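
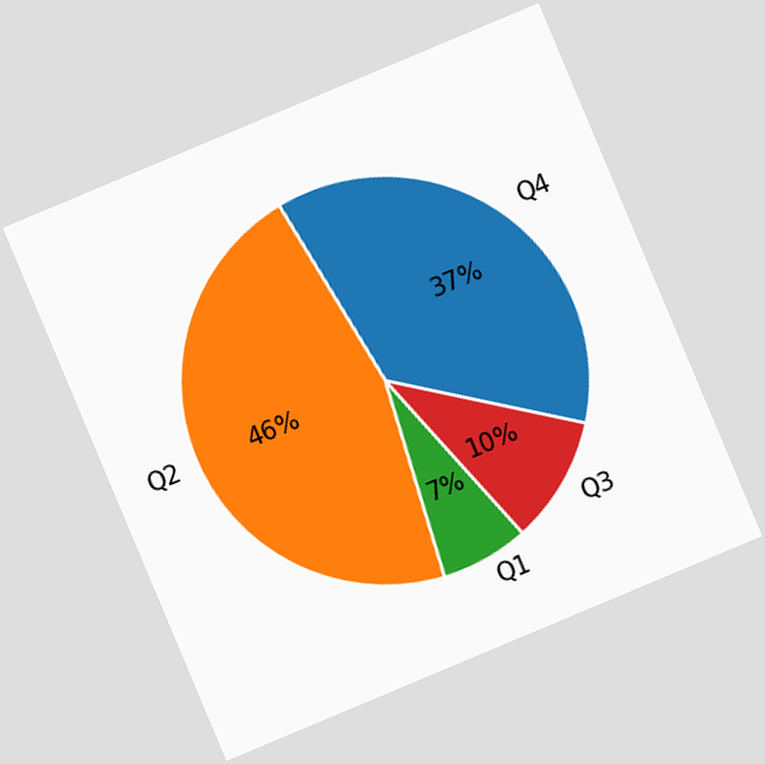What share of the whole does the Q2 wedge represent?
The chart is tilted about 23° counter-clockwise. The Q2 slice takes up 46% of the pie.

46%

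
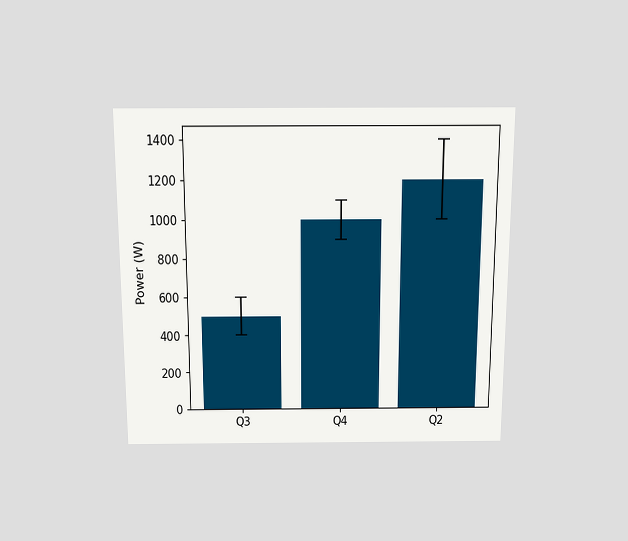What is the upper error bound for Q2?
The chart is viewed slightly from above. The Q2 bar's upper whisker reaches 1400W.

1400W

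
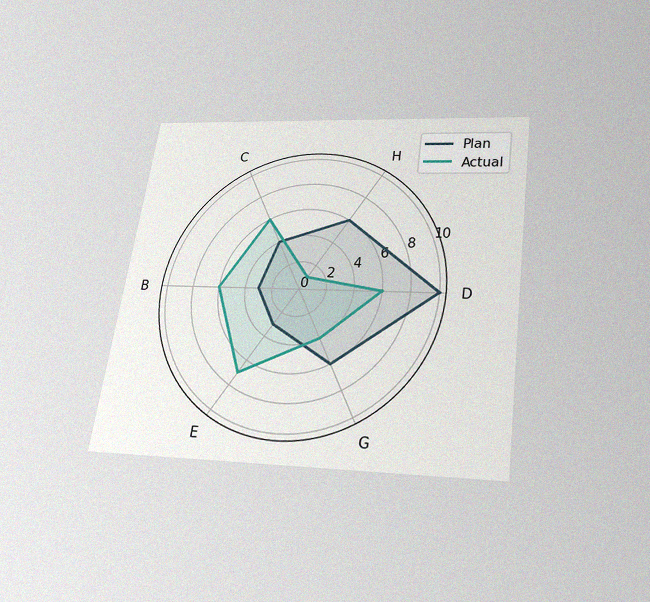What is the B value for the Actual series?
6

The chart is tilted about 8° clockwise and viewed slightly from below, with some photo noise. On the B axis, Actual reaches 6.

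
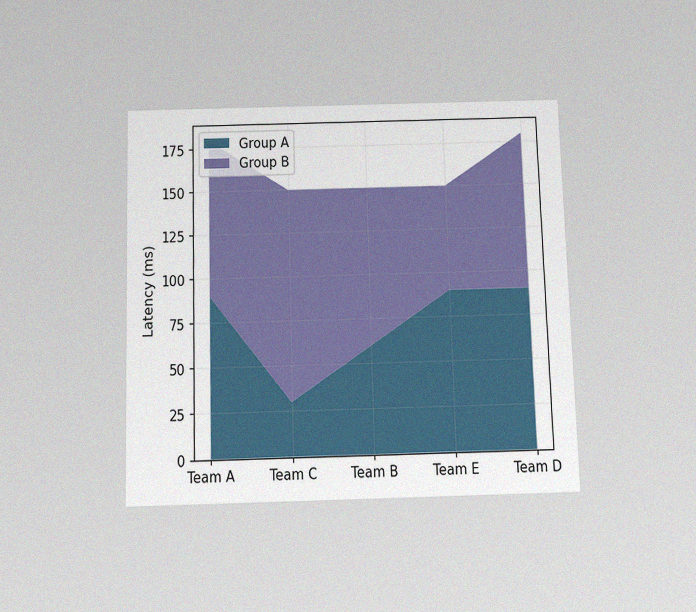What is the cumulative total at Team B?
The chart is viewed slightly from below, with some photo noise. The stacked total at Team B reaches 150ms.

150ms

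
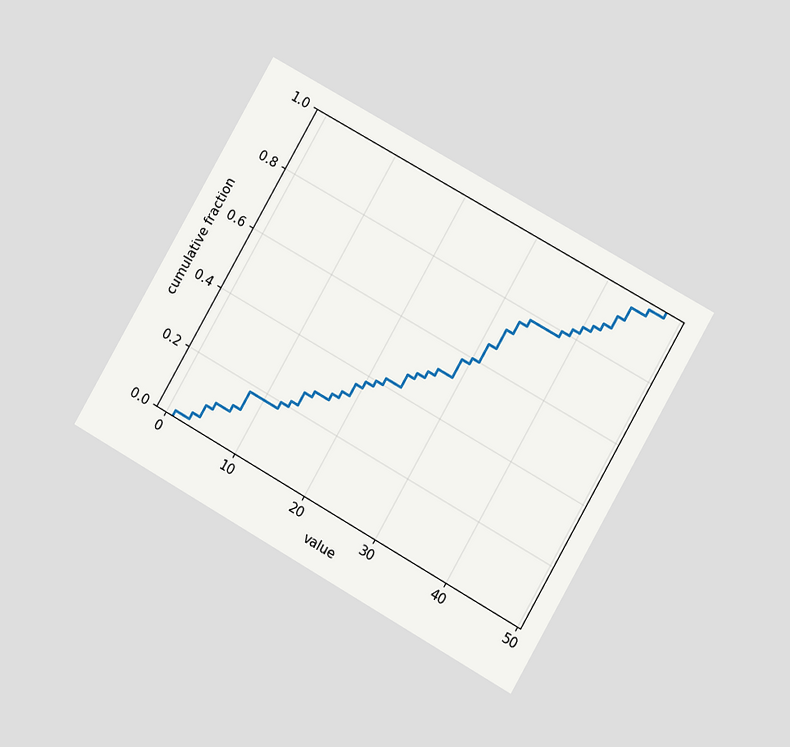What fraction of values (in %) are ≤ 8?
18%

The chart is tilted about 30° clockwise and viewed at a slight angle. At x=8 the ECDF step is at 18%.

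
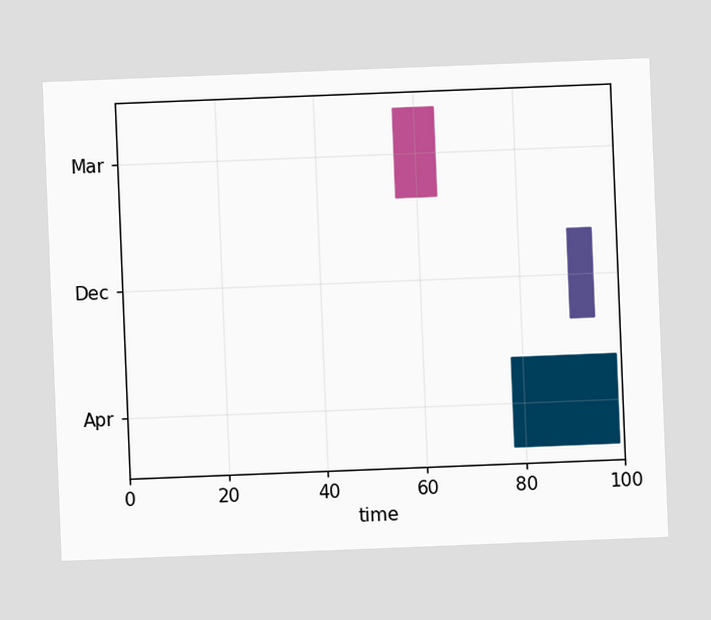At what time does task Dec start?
90

The chart is tilted about 2° counter-clockwise. The Dec bar begins at t=90.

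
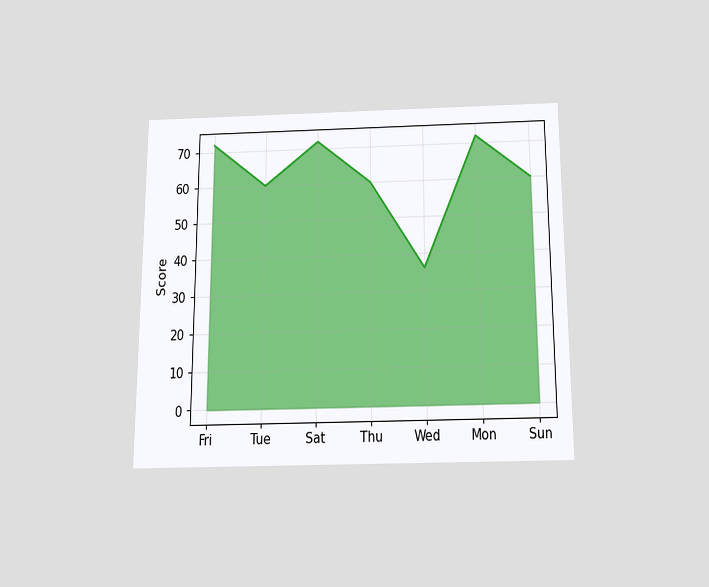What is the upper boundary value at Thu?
60

The chart is viewed slightly from below. At Thu the upper boundary is at 60.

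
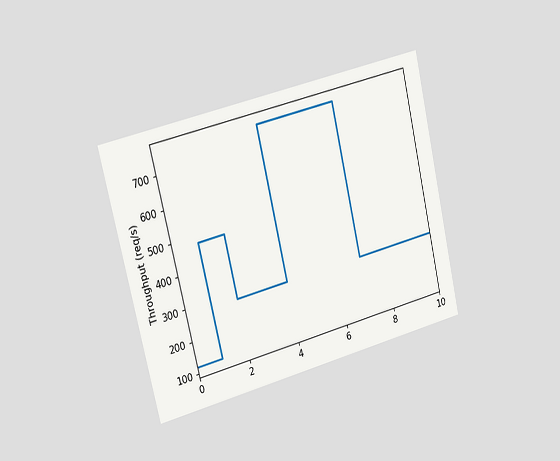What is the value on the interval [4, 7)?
The chart is tilted about 13° counter-clockwise and viewed slightly from the left. On [4, 7) the step sits at 760req/s.

760req/s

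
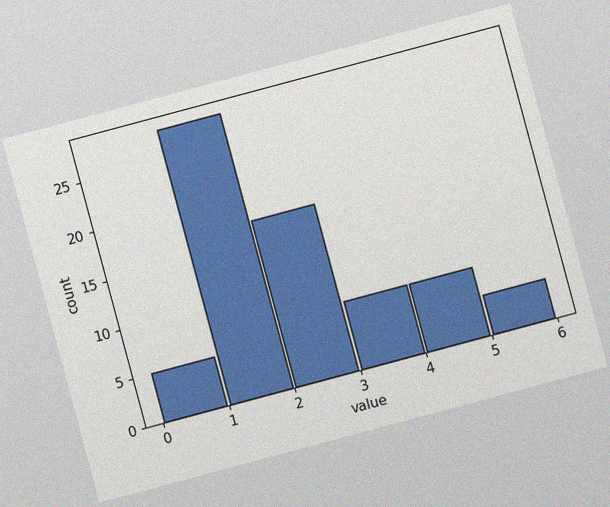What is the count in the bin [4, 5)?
7

The chart is tilted about 15° counter-clockwise, with some photo noise. The [4, 5) bin has height 7.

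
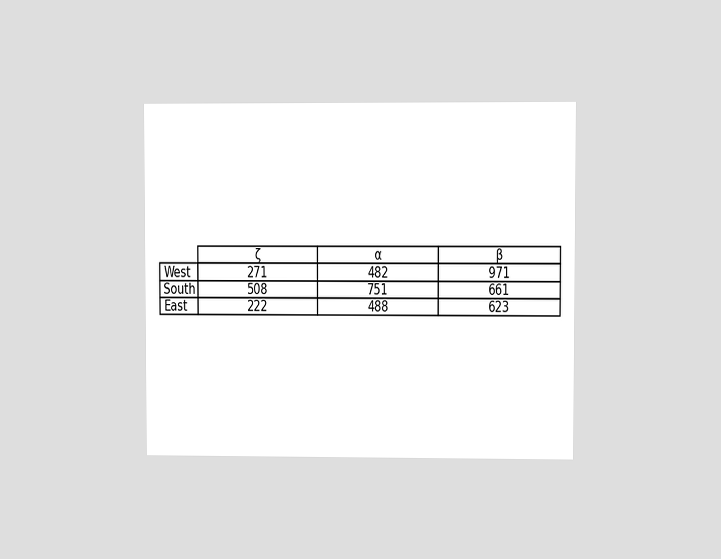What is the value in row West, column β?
The chart is viewed at a slight angle. The (West, β) cell reads 971.

971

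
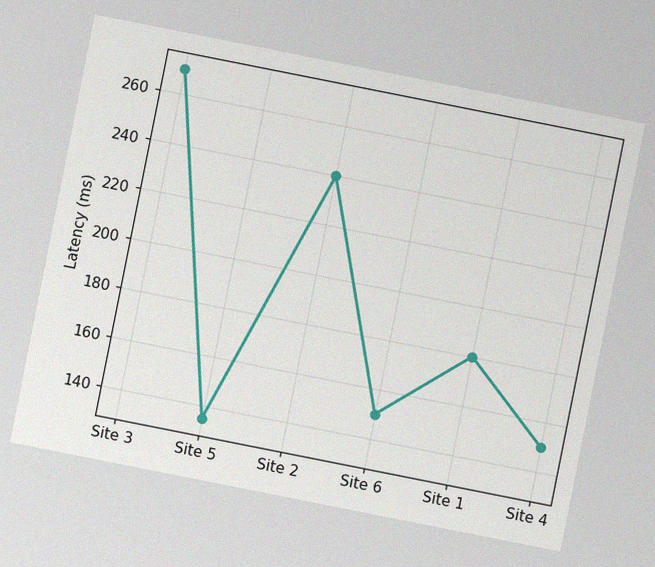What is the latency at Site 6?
150ms

The chart is tilted about 11° clockwise, with some photo noise. At Site 6, the line is at 150ms.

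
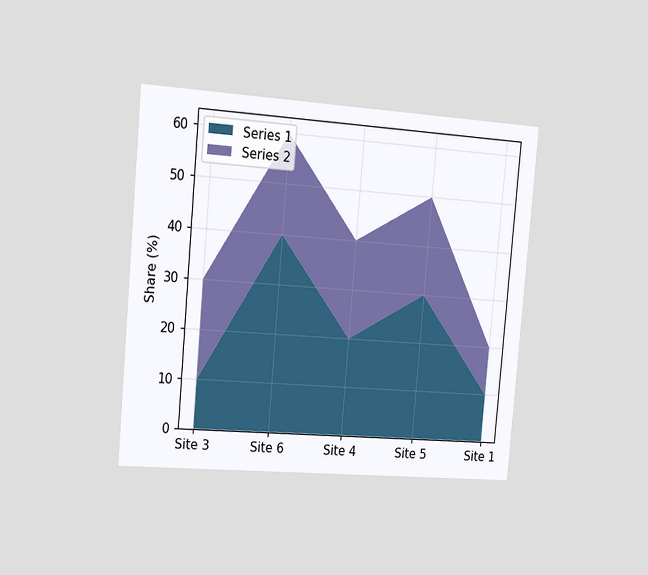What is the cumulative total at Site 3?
30%

The chart is tilted about 5° clockwise and viewed slightly from the left. The stacked total at Site 3 reaches 30%.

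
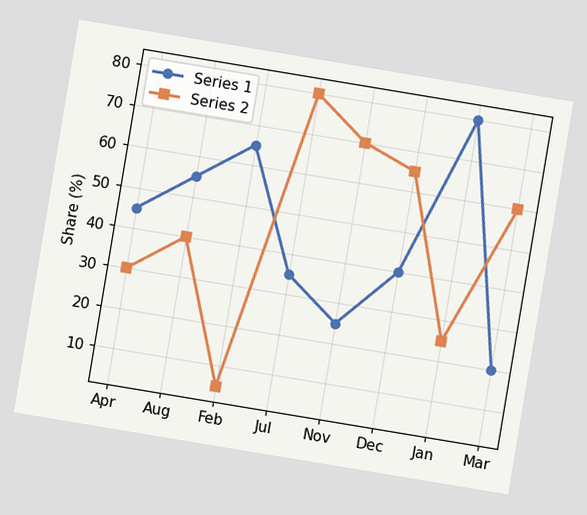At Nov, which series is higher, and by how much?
Series 2, by 45%

The chart is tilted about 9° clockwise. At Nov, Series 2 sits above the other line by 45%.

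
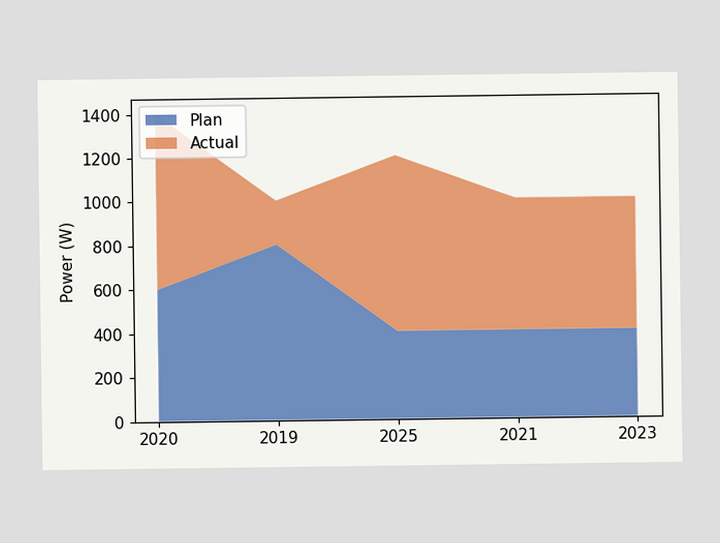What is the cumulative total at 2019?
The stacked total at 2019 reaches 1000W.

1000W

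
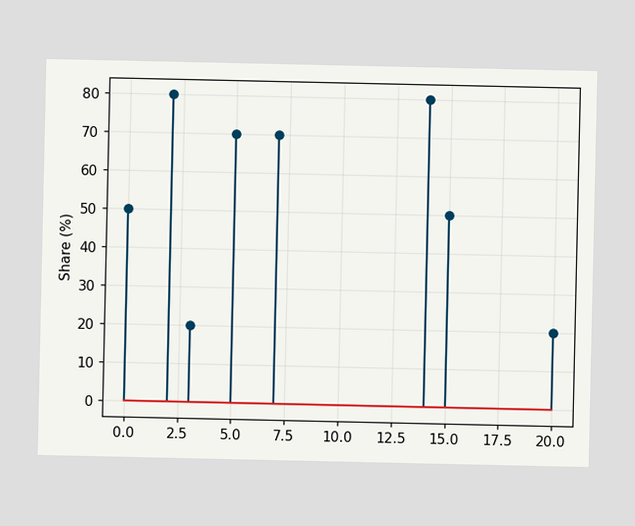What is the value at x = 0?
The stem at x=0 reaches 50%.

50%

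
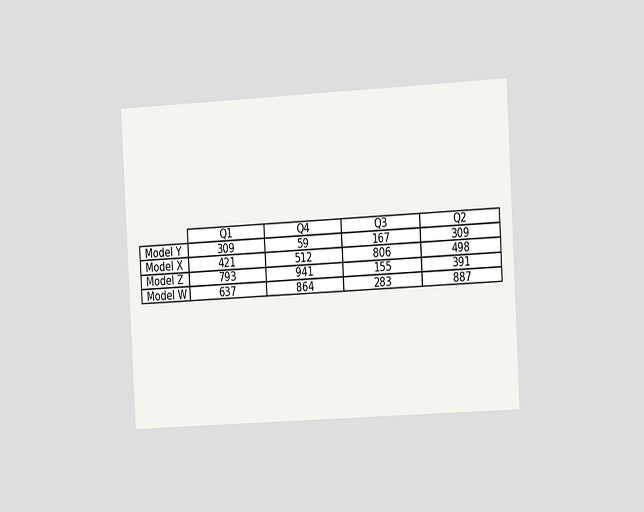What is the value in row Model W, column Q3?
The chart is tilted about 3° counter-clockwise and viewed slightly from the right. The (Model W, Q3) cell reads 283.

283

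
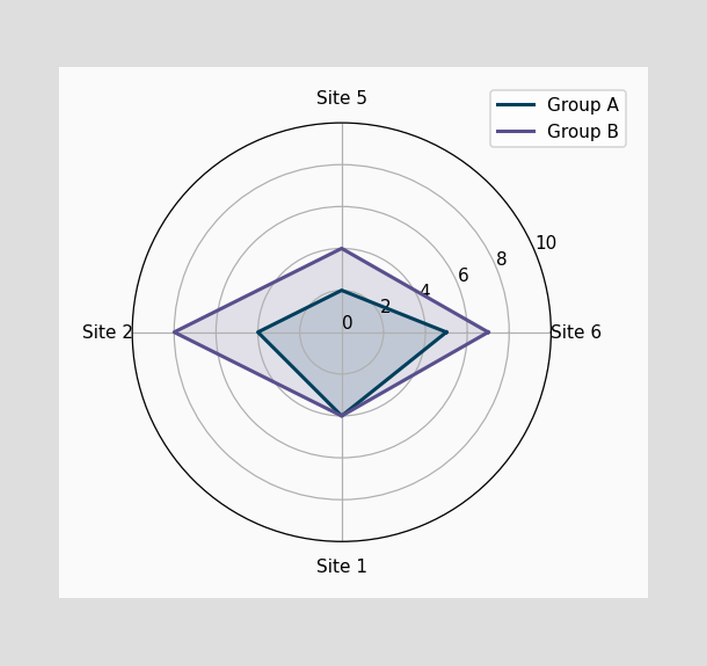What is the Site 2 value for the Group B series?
8

On the Site 2 axis, Group B reaches 8.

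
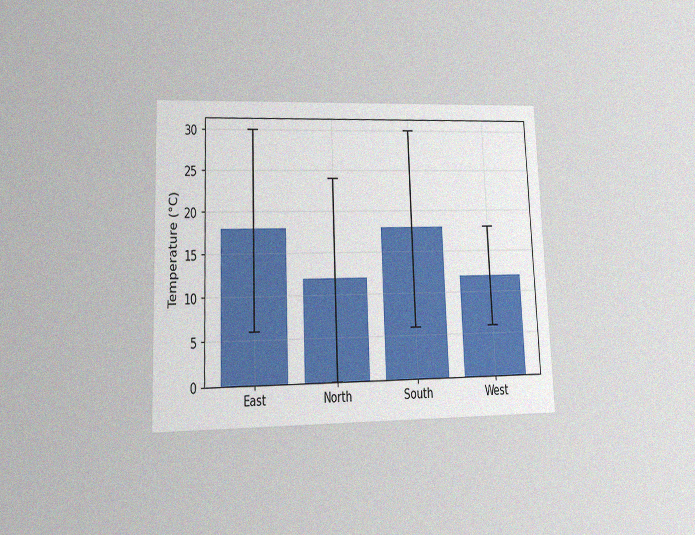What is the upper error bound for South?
30°C

The chart is tilted about 2° counter-clockwise and viewed at a slight angle, with some photo noise. The South bar's upper whisker reaches 30°C.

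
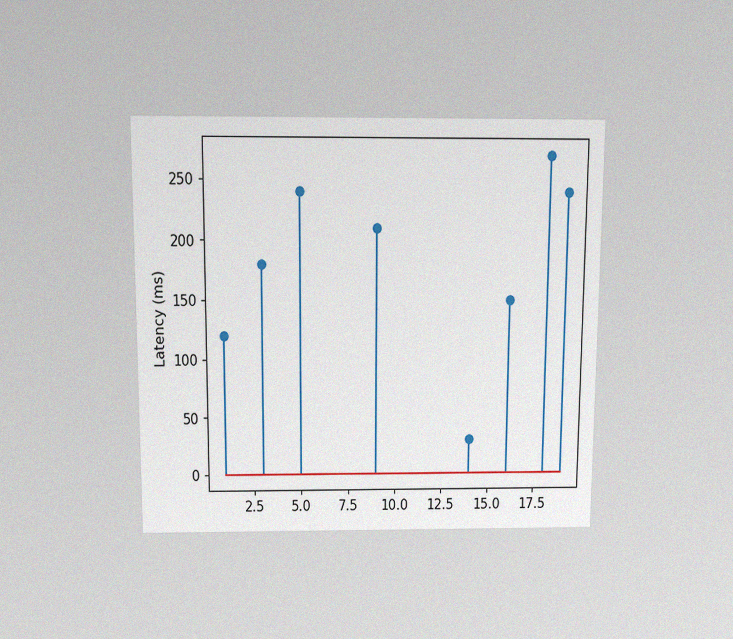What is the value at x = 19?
The chart is viewed slightly from above, with some photo noise. The stem at x=19 reaches 240ms.

240ms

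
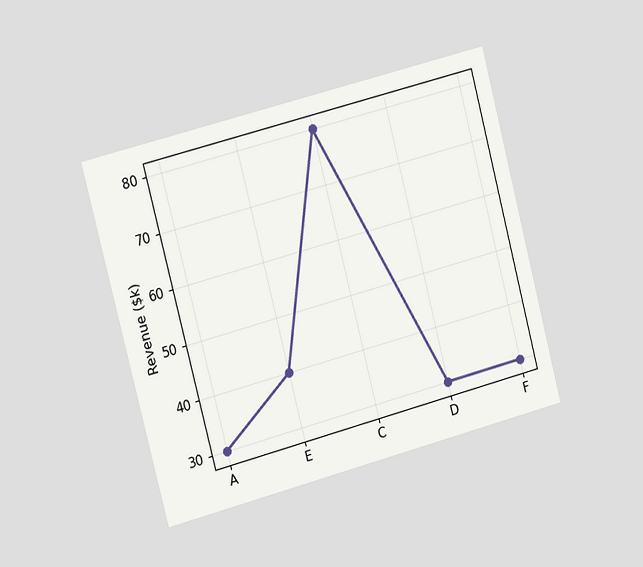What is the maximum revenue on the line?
$80k

The chart is tilted about 15° counter-clockwise and viewed slightly from the left. The highest point is at C, and reading across to the y-axis gives $80k.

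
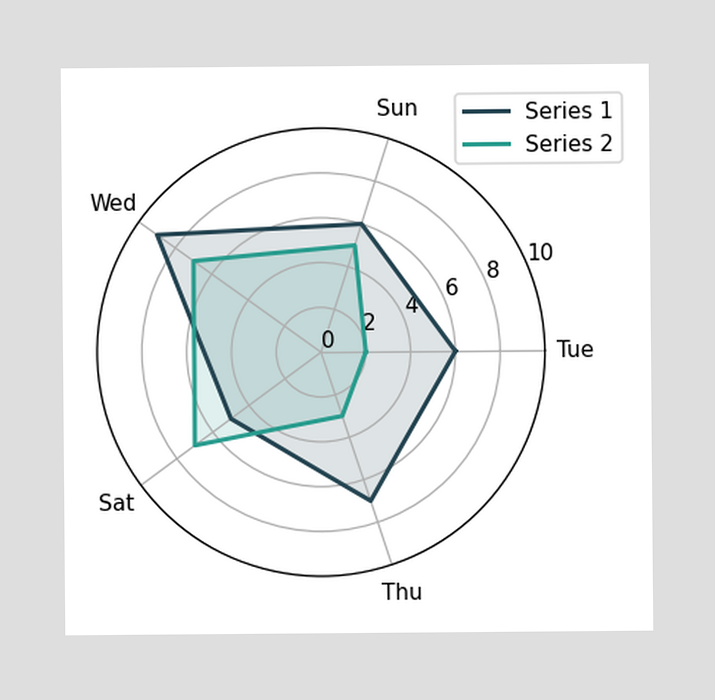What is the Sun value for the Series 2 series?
On the Sun axis, Series 2 reaches 5.

5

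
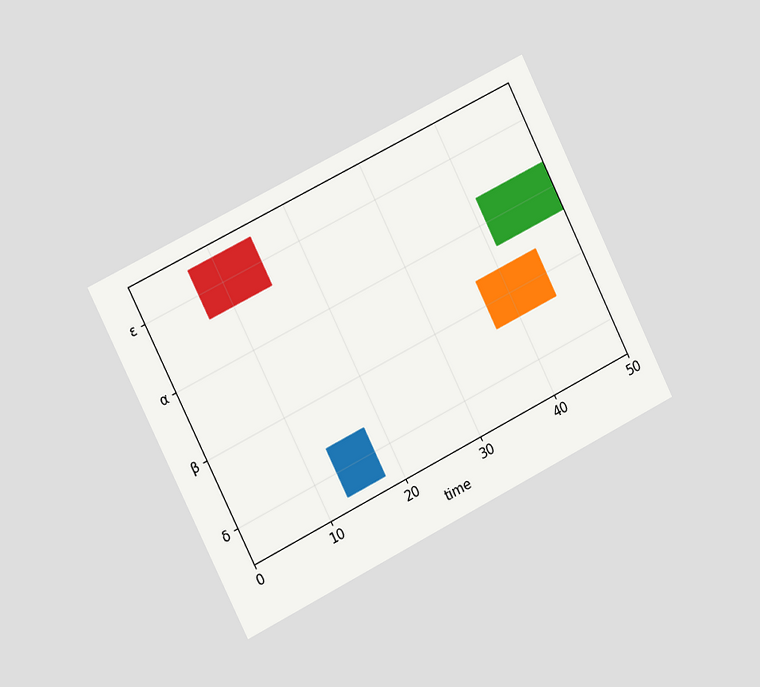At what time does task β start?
37

The chart is tilted about 26° counter-clockwise and viewed slightly from the left. The β bar begins at t=37.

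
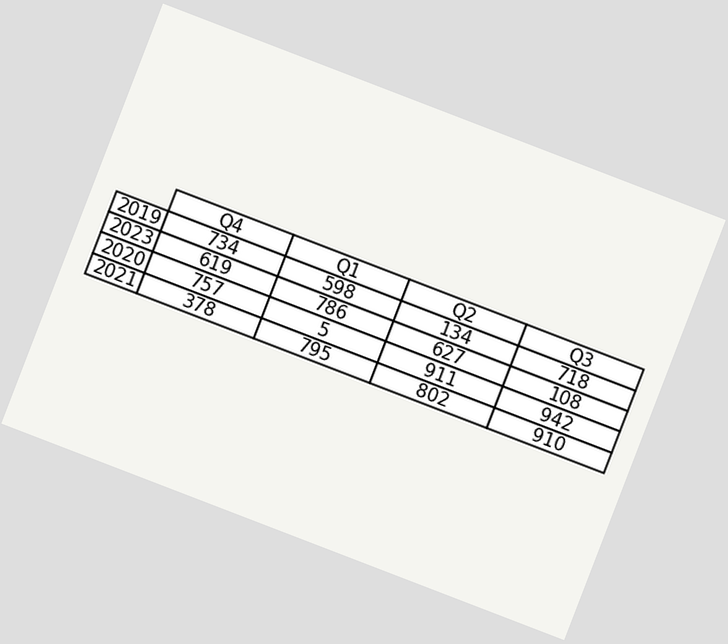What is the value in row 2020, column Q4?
The chart is tilted about 21° clockwise. The (2020, Q4) cell reads 757.

757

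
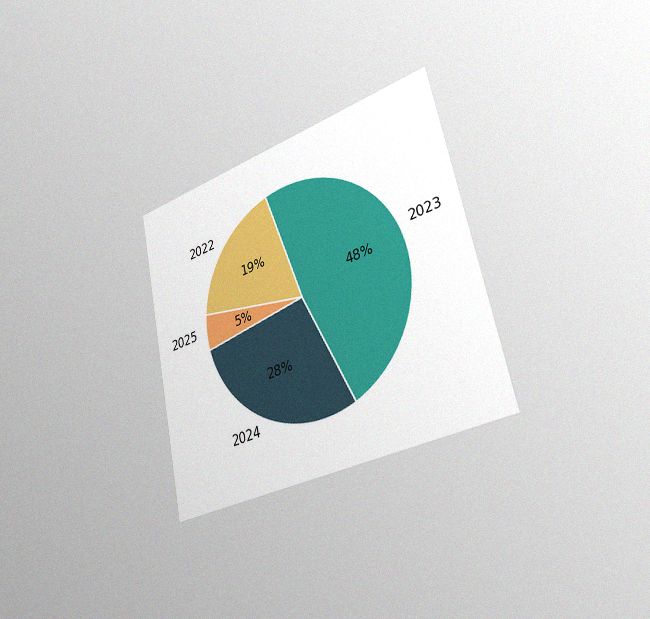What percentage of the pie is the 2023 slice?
48%

The chart is tilted about 12° counter-clockwise and viewed slightly from the right, with some photo noise. The 2023 slice takes up 48% of the pie.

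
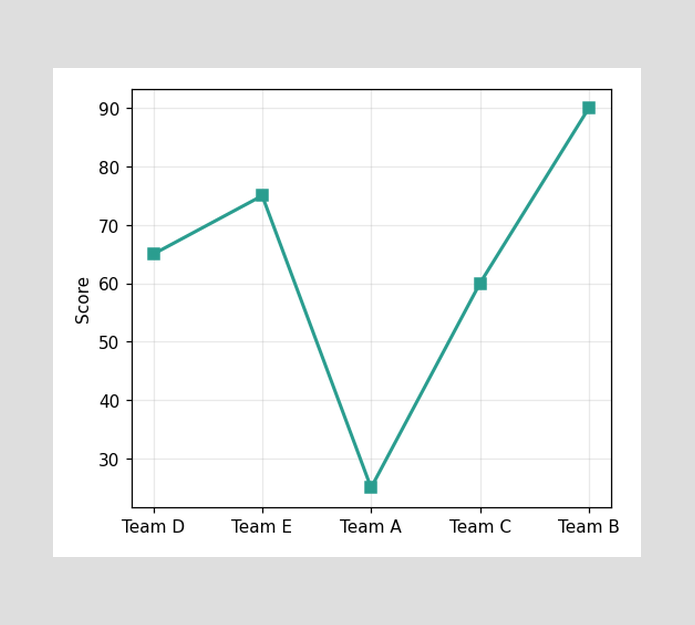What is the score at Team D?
At Team D, the line is at 65.

65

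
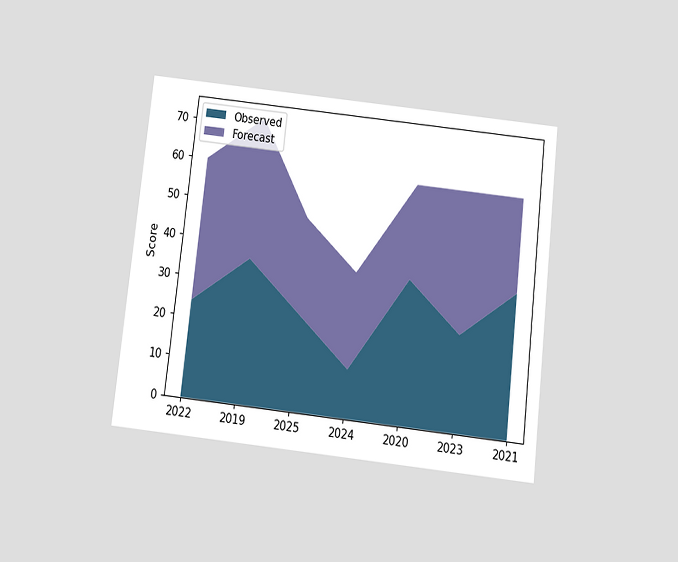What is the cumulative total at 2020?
The chart is tilted about 6° clockwise and viewed slightly from below. The stacked total at 2020 reaches 60.

60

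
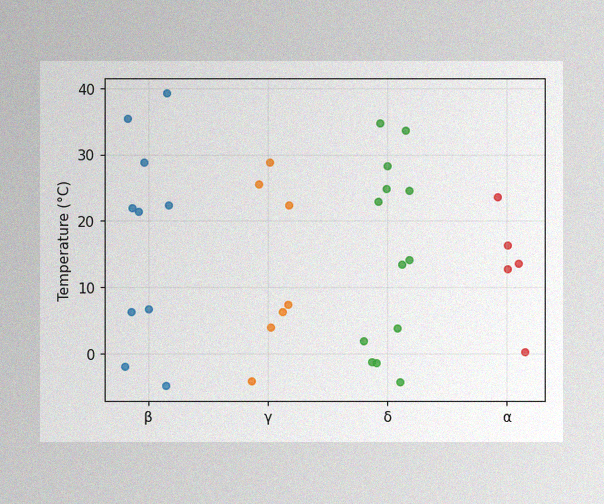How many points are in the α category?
5

The image has some photo noise and uneven lighting. Counting the markers in the α column gives 5.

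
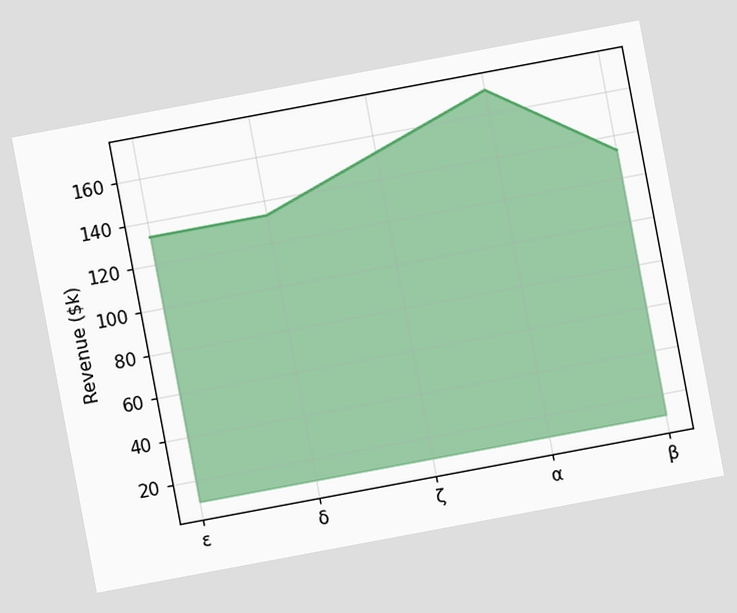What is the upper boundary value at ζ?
The chart is tilted about 11° counter-clockwise. At ζ the upper boundary is at $152k.

$152k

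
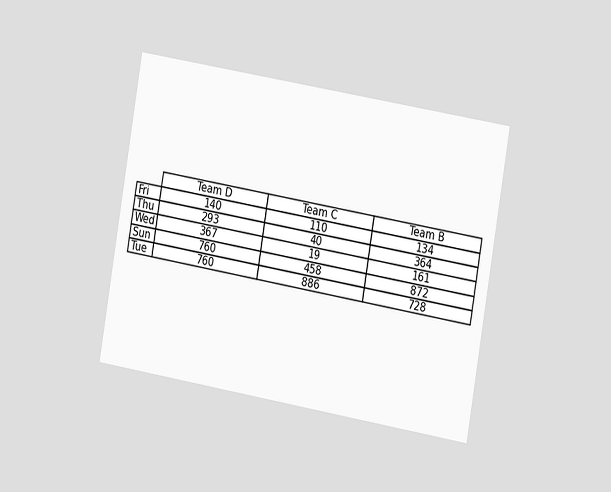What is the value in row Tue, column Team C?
886

The chart is tilted about 10° clockwise and viewed slightly from the right. The (Tue, Team C) cell reads 886.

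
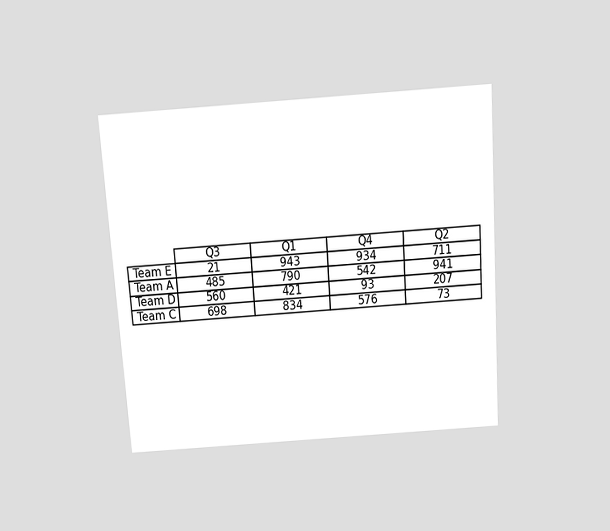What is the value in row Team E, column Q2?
The chart is tilted about 4° counter-clockwise and viewed slightly from above. The (Team E, Q2) cell reads 711.

711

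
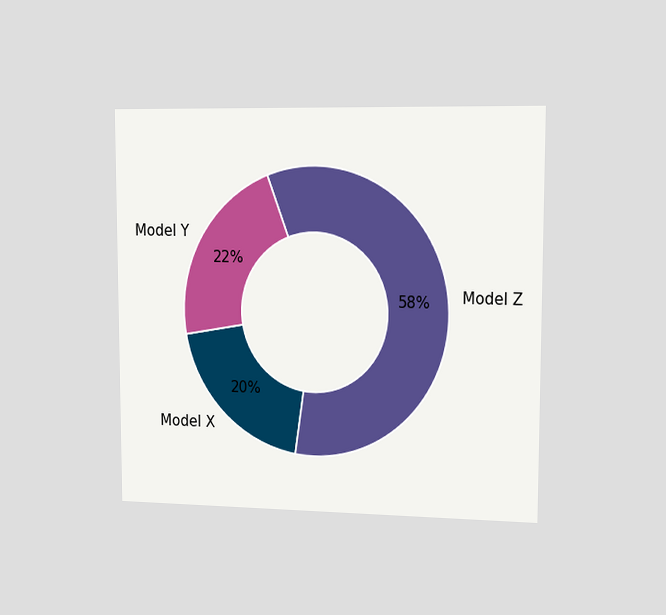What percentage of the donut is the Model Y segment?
22%

The chart is viewed slightly from the right. The Model Y segment takes up 22% of the ring.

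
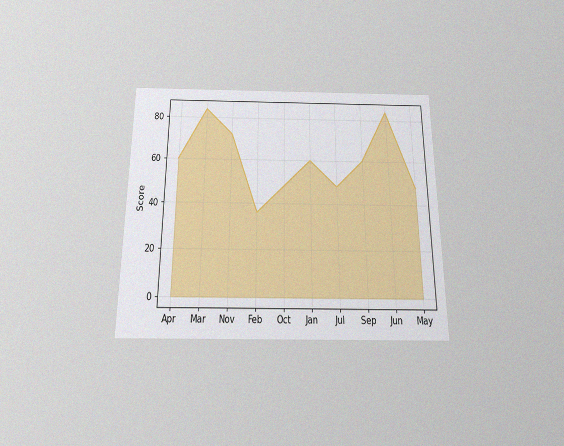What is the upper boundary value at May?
48

The chart is viewed slightly from below, with some photo noise. At May the upper boundary is at 48.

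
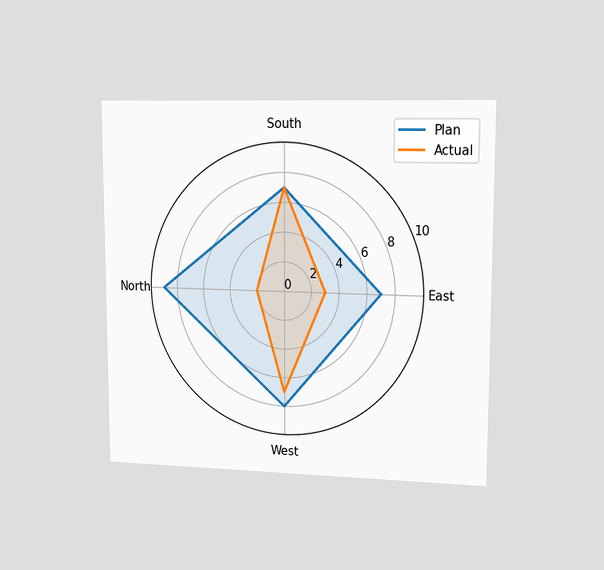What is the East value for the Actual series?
The chart is viewed slightly from the right. On the East axis, Actual reaches 3.

3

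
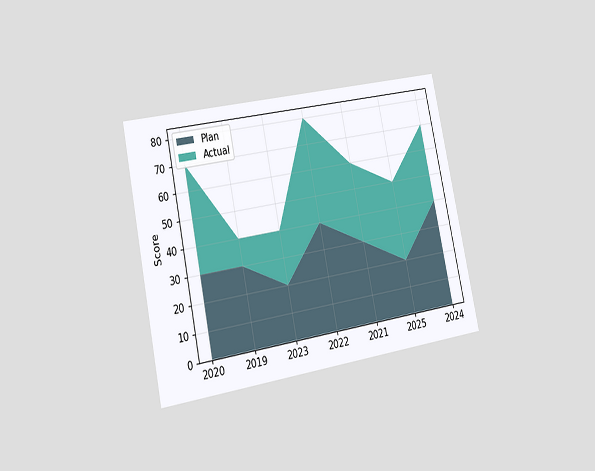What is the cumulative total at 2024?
The chart is tilted about 12° counter-clockwise and viewed slightly from the left. The stacked total at 2024 reaches 70.

70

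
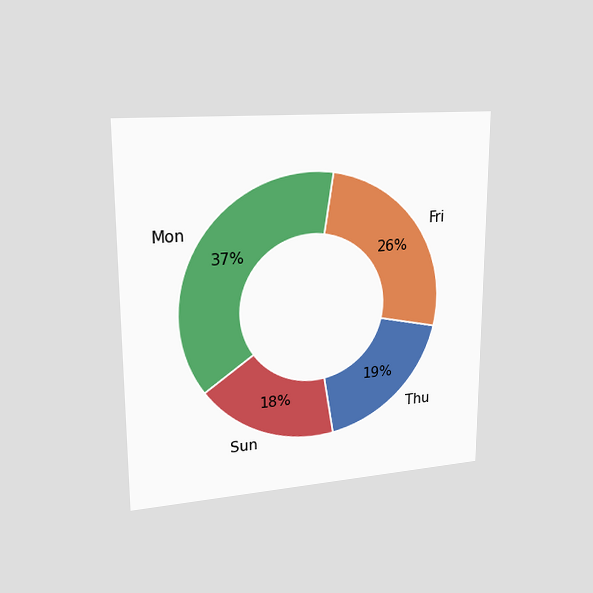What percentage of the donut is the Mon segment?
The chart is viewed slightly from the left. The Mon segment takes up 37% of the ring.

37%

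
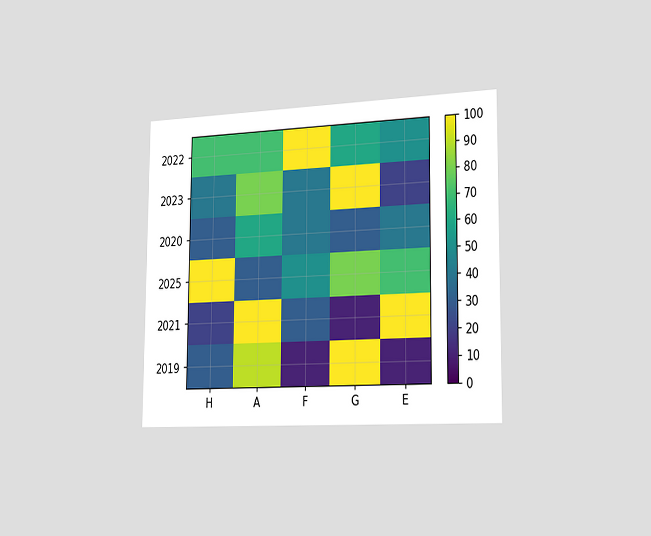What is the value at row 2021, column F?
The chart is viewed slightly from the right. Matching cell (2021, F) against the colorbar gives 30.

30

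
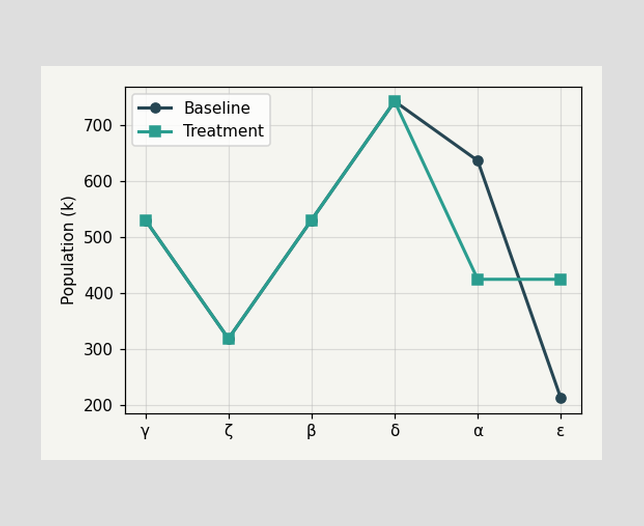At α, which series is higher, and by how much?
Baseline, by 212k

At α, Baseline sits above the other line by 212k.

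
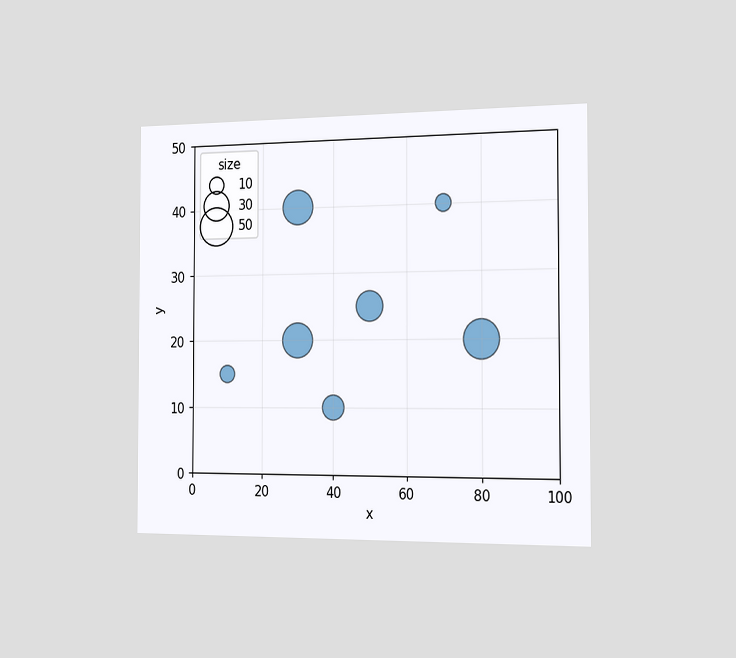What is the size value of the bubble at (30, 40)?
The chart is viewed slightly from the right. Matching the bubble at (30, 40) against the size legend gives 40.

40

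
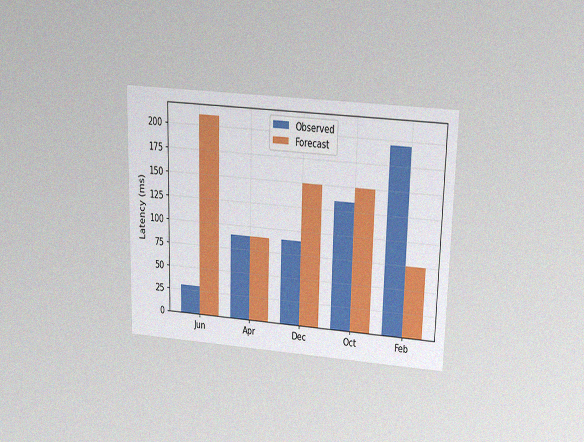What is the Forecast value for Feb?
The chart is viewed slightly from above, with some photo noise. The Forecast bar at Feb reaches 75ms on the y-axis.

75ms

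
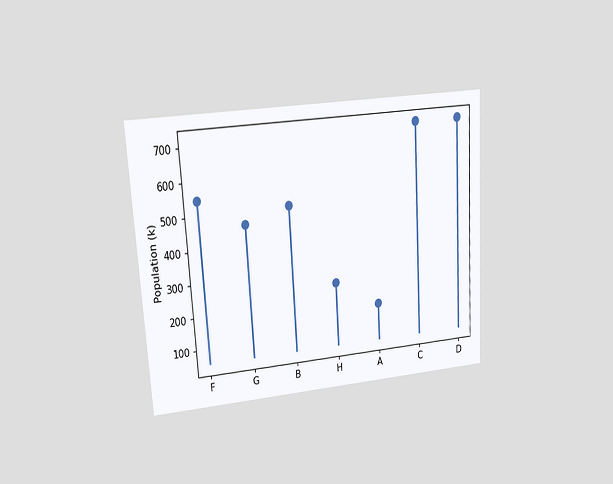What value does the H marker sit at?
The chart is tilted about 4° counter-clockwise and viewed at a slight angle. The H marker sits at 252k.

252k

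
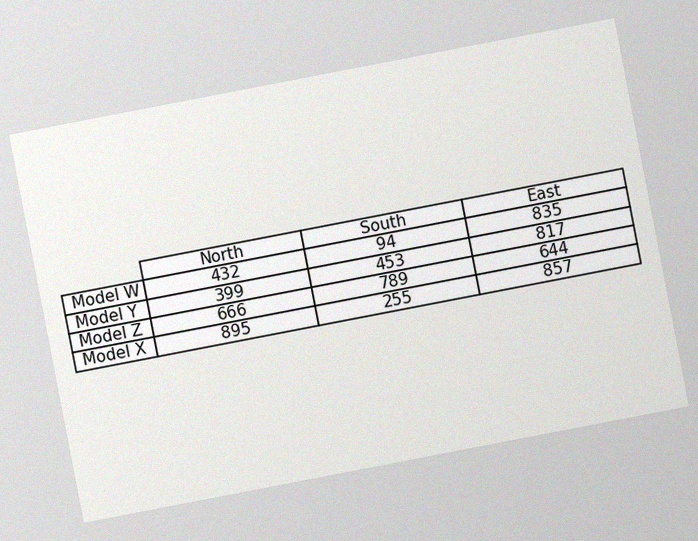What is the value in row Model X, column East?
The chart is tilted about 11° counter-clockwise, with some photo noise. The (Model X, East) cell reads 857.

857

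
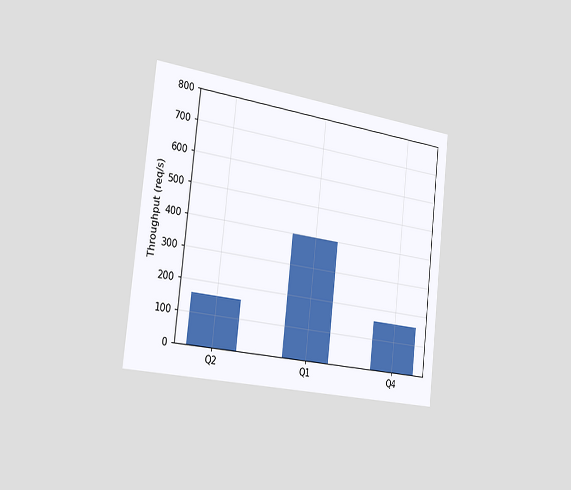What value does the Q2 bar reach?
The chart is tilted about 6° clockwise and viewed slightly from the left. Reading along the chart's y-axis, the Q2 bar reaches 160req/s.

160req/s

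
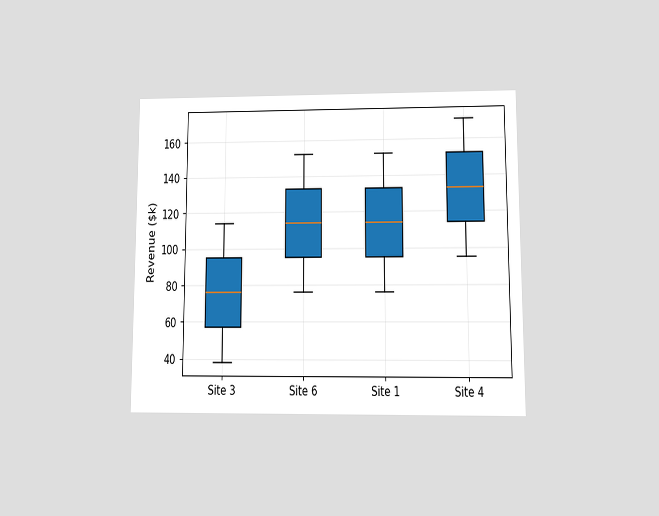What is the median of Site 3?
$76k

The chart is viewed at a slight angle. The median line in the Site 3 box sits at $76k.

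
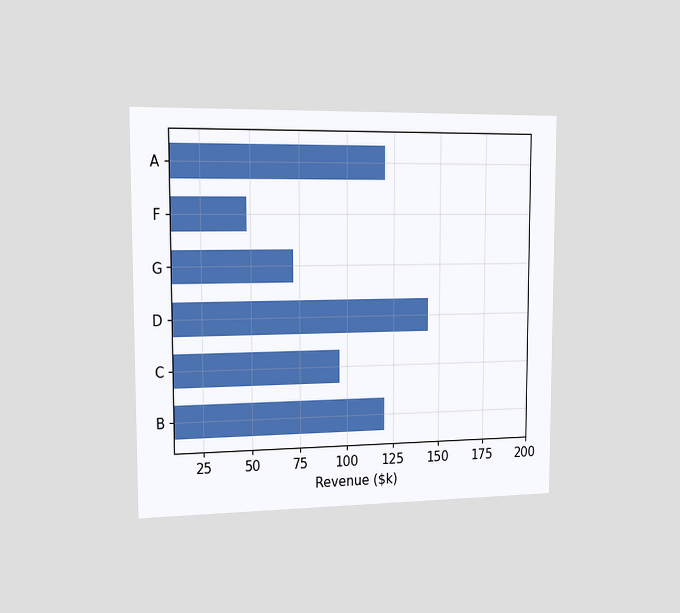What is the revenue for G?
$72k

The chart is viewed slightly from the left. Reading along the chart's x-axis, the G bar reaches $72k.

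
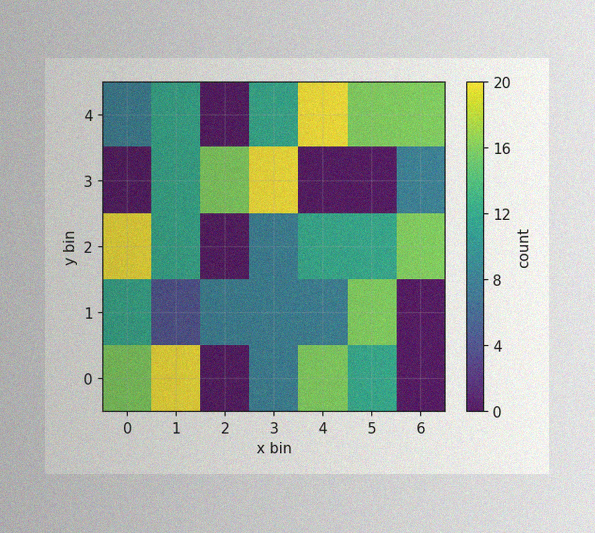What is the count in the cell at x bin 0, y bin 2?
20

The image has some photo noise and uneven lighting. Matching the cell (0, 2) against the colorbar gives 20.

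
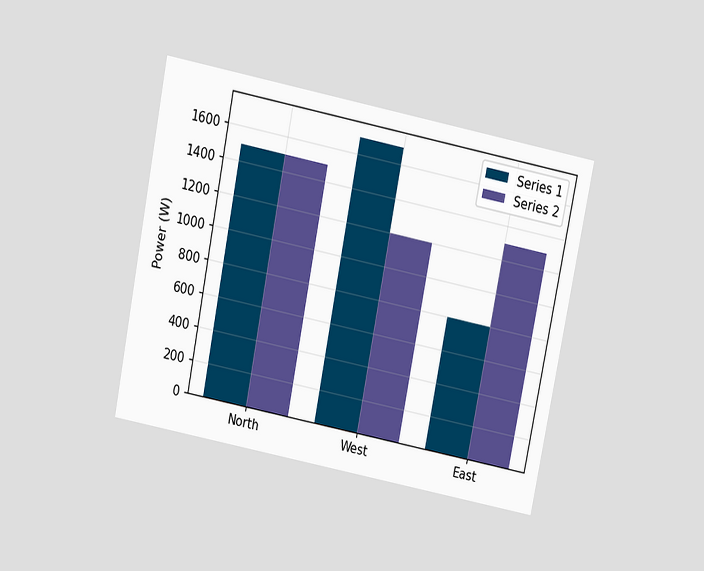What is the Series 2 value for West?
The chart is tilted about 11° clockwise and viewed slightly from above. The Series 2 bar at West reaches 1200W on the y-axis.

1200W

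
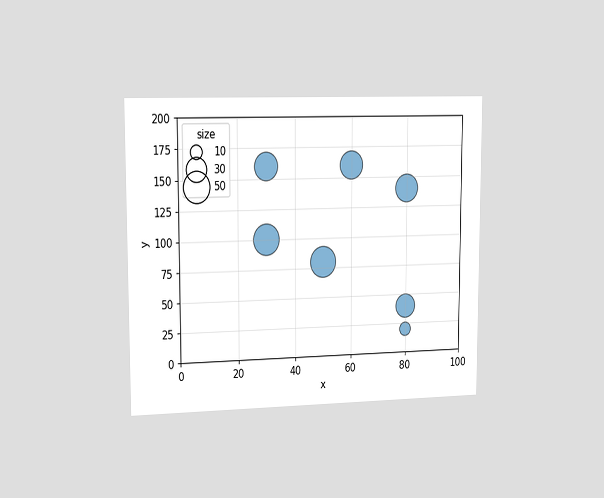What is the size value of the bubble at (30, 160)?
40

The chart is viewed slightly from the left. Matching the bubble at (30, 160) against the size legend gives 40.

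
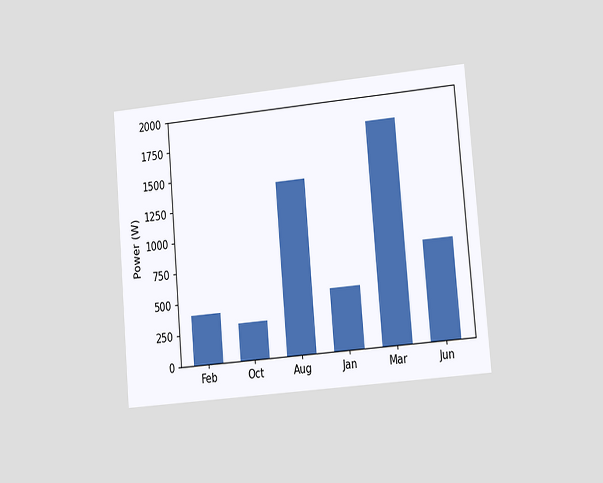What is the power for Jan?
The chart is tilted about 5° counter-clockwise and viewed at a slight angle. Reading along the chart's y-axis, the Jan bar reaches 500W.

500W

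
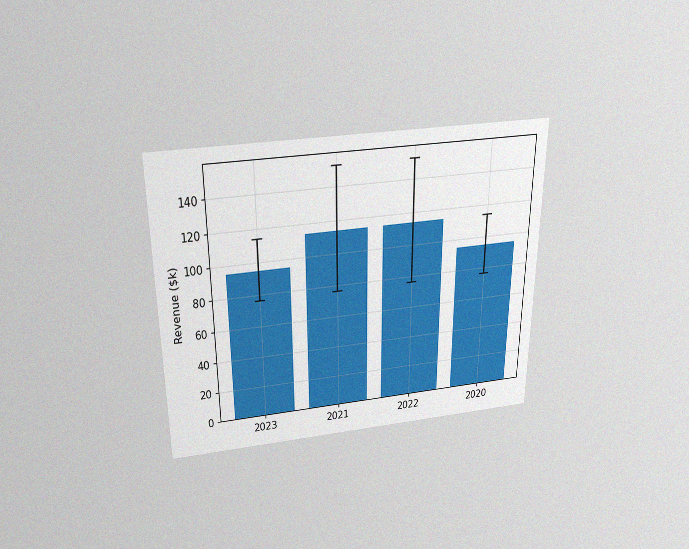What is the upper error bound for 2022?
$152k

The chart is viewed slightly from above, with some photo noise. The 2022 bar's upper whisker reaches $152k.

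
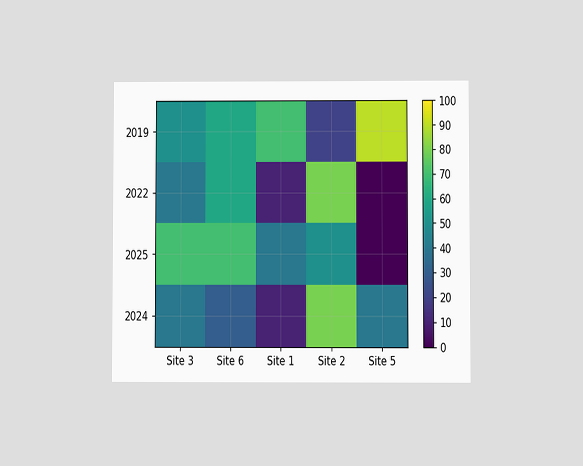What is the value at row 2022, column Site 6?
The chart is viewed at a slight angle. Matching cell (2022, Site 6) against the colorbar gives 60.

60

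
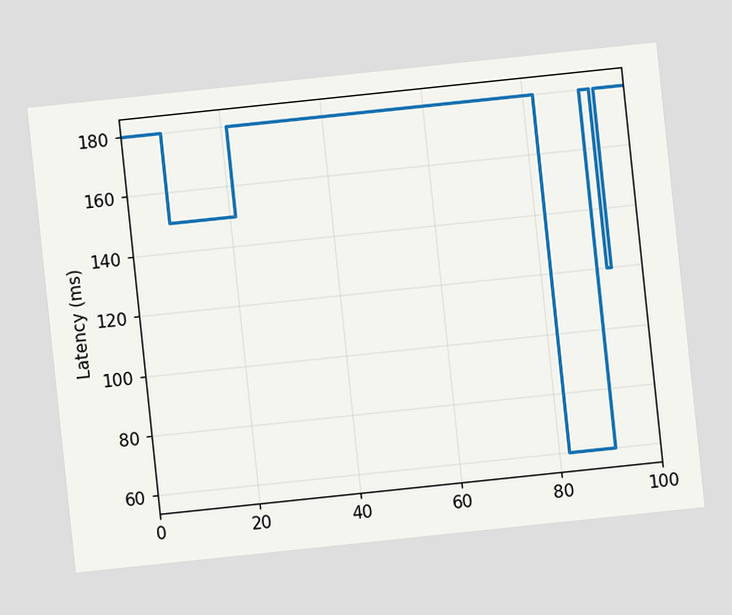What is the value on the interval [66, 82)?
180ms

The chart is tilted about 6° counter-clockwise. On [66, 82) the step sits at 180ms.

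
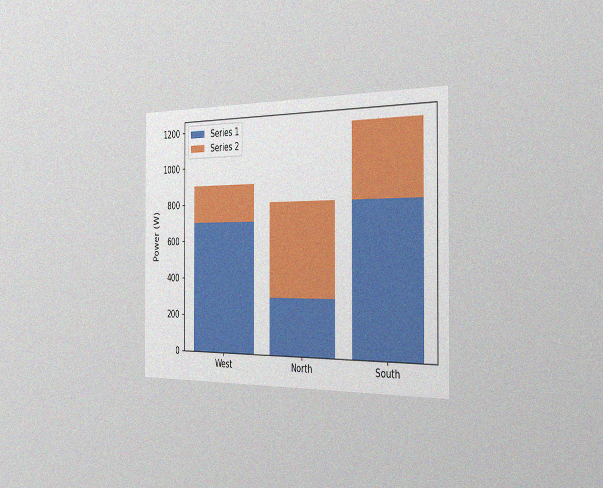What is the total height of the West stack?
The chart is viewed slightly from the right, with some photo noise. The West stack's top reaches 900W on the y-axis.

900W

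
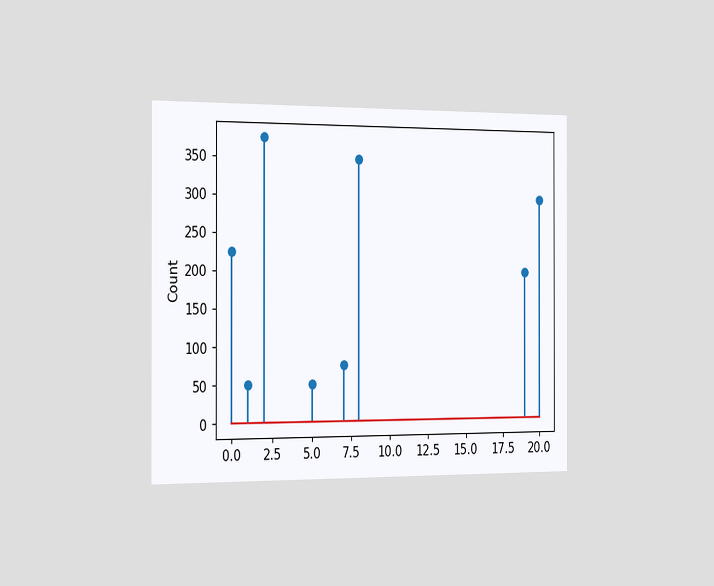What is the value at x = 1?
The chart is viewed slightly from the left. The stem at x=1 reaches 50.

50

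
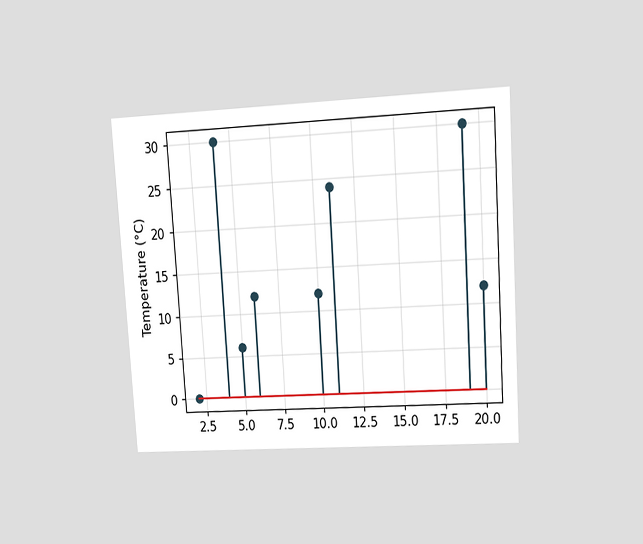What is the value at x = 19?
The chart is tilted about 4° counter-clockwise and viewed at a slight angle. The stem at x=19 reaches 30°C.

30°C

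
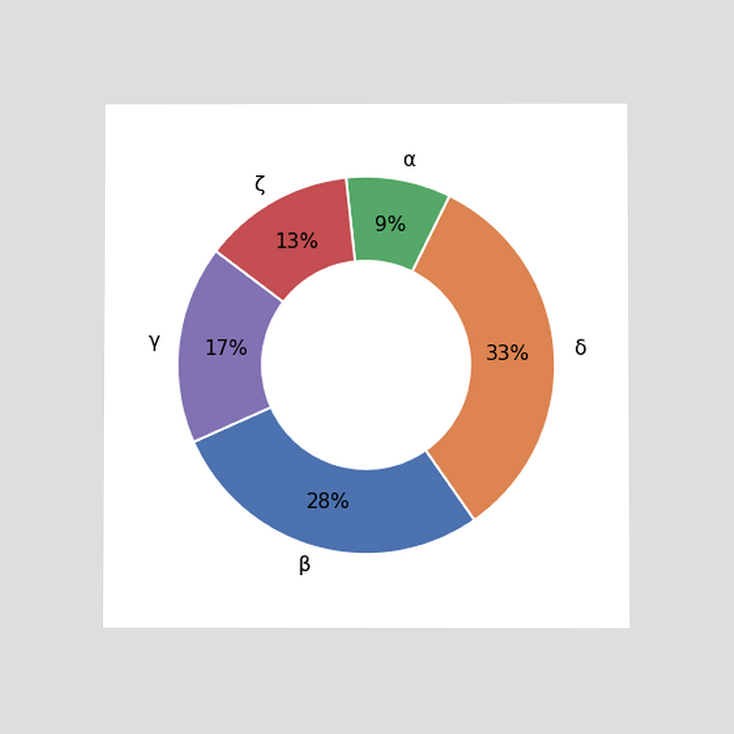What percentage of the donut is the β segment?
28%

The chart is viewed at a slight angle. The β segment takes up 28% of the ring.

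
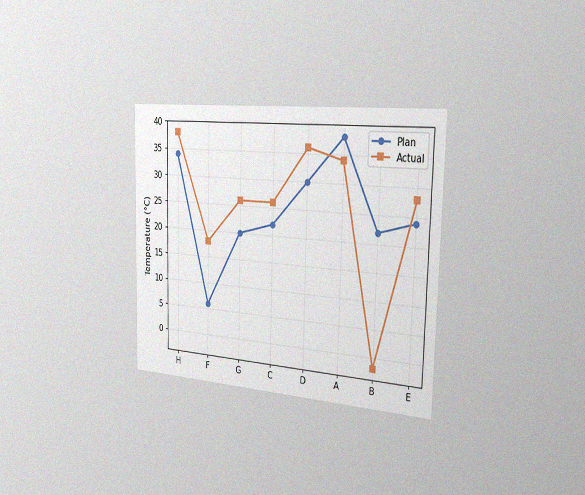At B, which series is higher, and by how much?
The chart is viewed slightly from the right, with some photo noise. At B, Plan sits above the other line by 24°C.

Plan, by 24°C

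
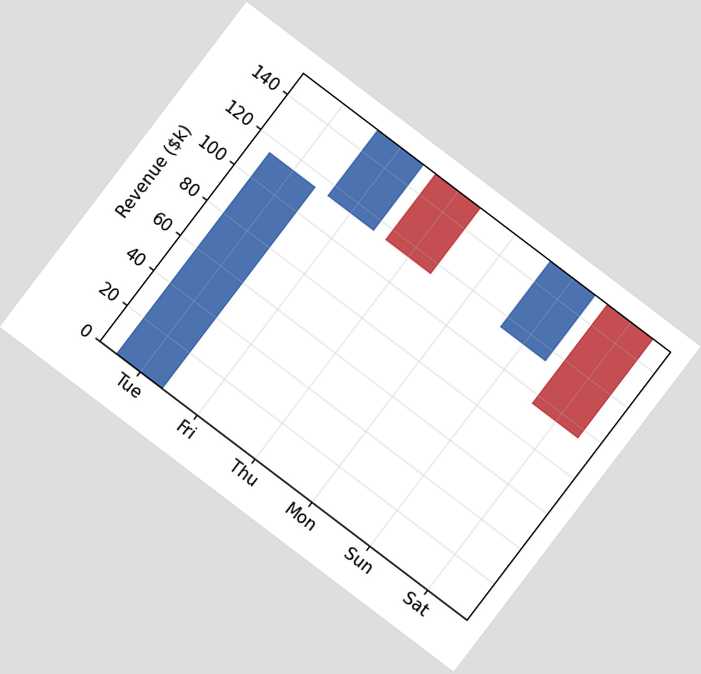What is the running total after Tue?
$114k

The chart is tilted about 37° clockwise. After Tue the running total reaches $114k.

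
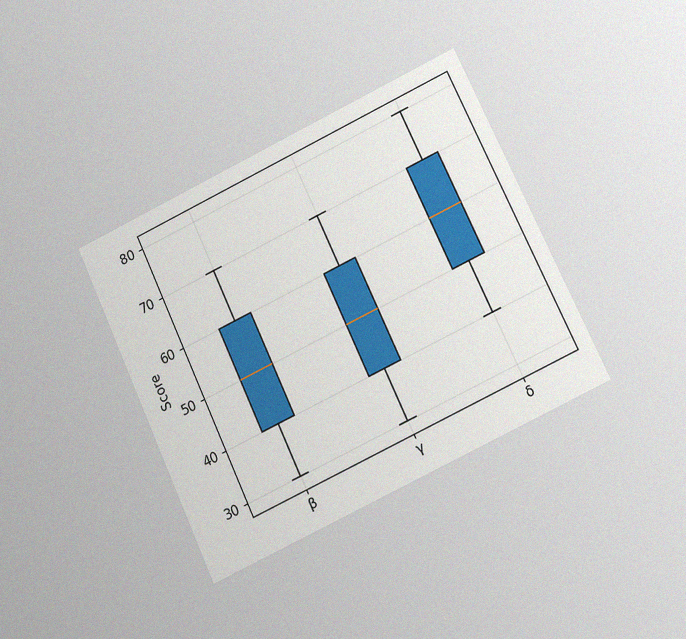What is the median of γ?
50

The chart is tilted about 25° counter-clockwise and viewed at a slight angle, with some photo noise. The median line in the γ box sits at 50.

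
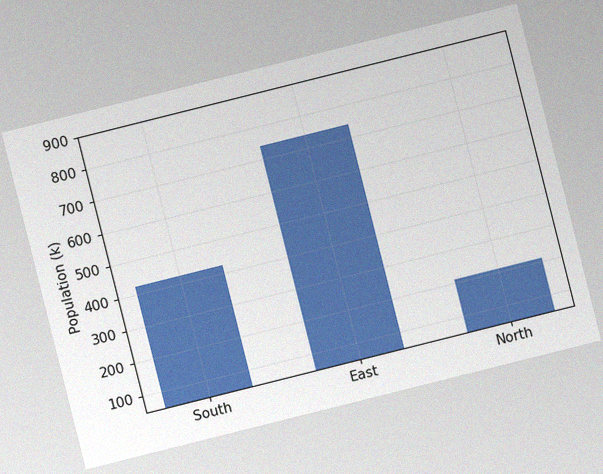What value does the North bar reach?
The chart is tilted about 14° counter-clockwise, with some photo noise. Reading along the chart's y-axis, the North bar reaches 212k.

212k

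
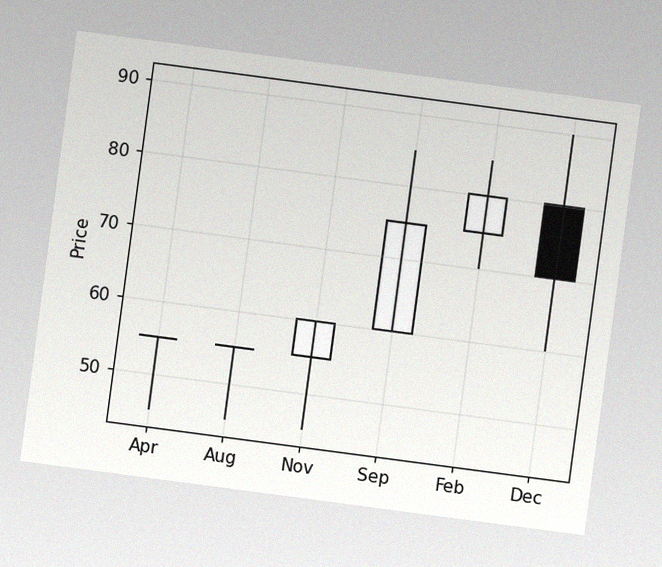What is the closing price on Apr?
The chart is tilted about 8° clockwise, with some photo noise. The Apr candle closes at 55.

55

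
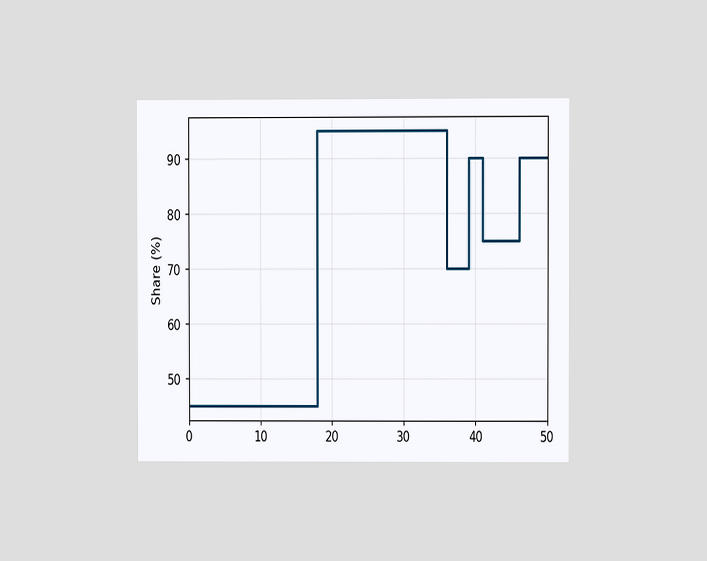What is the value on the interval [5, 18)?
The chart is viewed at a slight angle. On [5, 18) the step sits at 45%.

45%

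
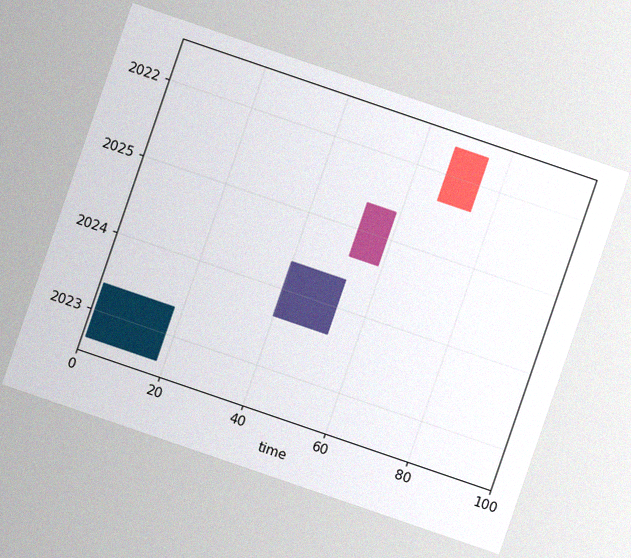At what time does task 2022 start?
The chart is tilted about 19° clockwise, with some photo noise. The 2022 bar begins at t=67.

67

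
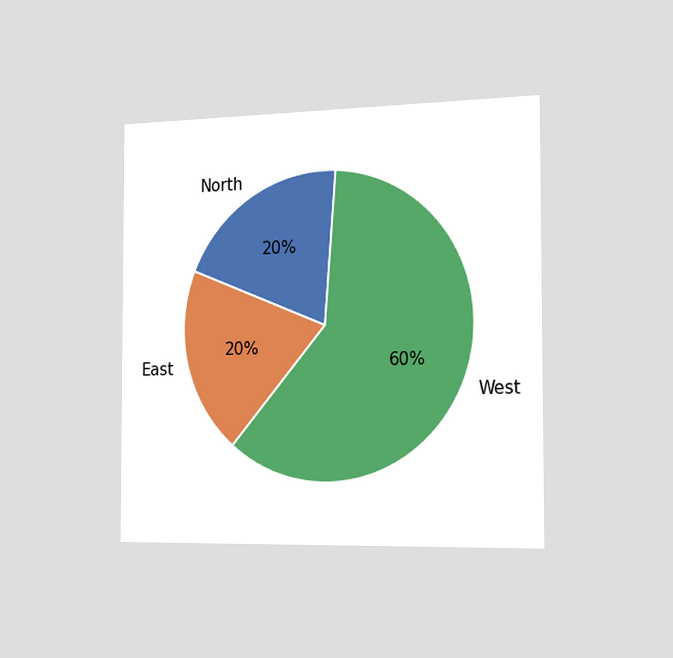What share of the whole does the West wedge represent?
60%

The chart is viewed slightly from the right. The West slice takes up 60% of the pie.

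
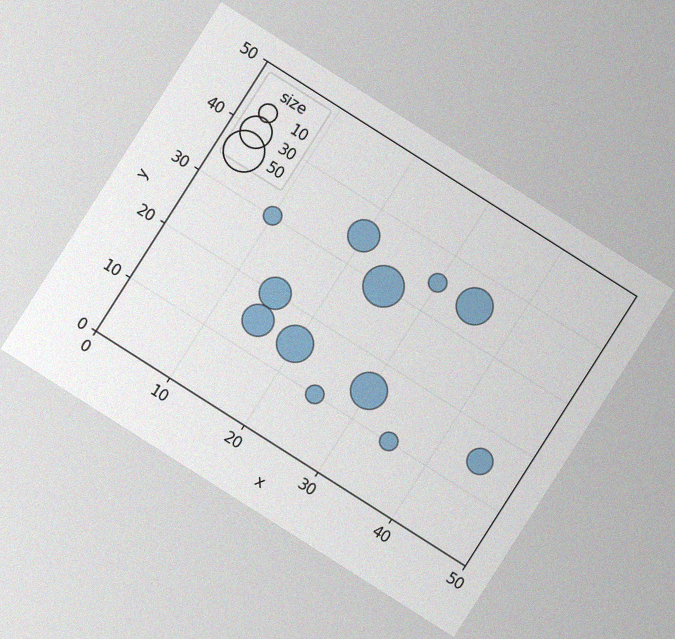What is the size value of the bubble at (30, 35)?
The chart is tilted about 32° clockwise, with some photo noise. Matching the bubble at (30, 35) against the size legend gives 10.

10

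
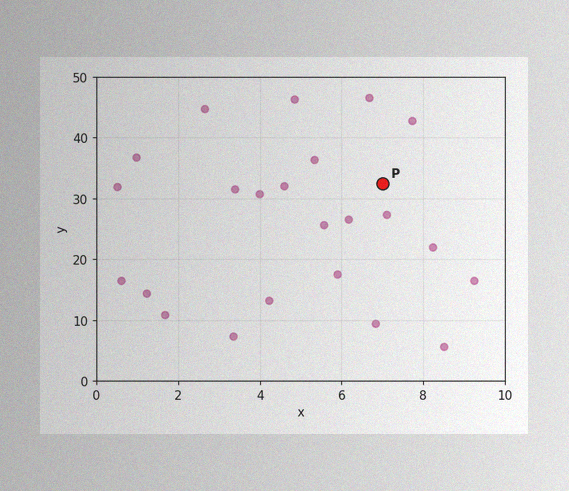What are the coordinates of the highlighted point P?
The image has some photo noise and uneven lighting. Following the gridlines from P to each axis, P sits at (7, 32.5).

(7, 32.5)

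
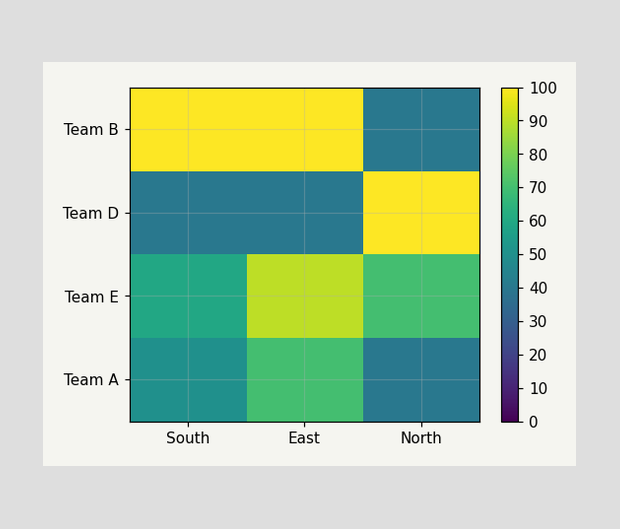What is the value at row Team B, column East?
100

Matching cell (Team B, East) against the colorbar gives 100.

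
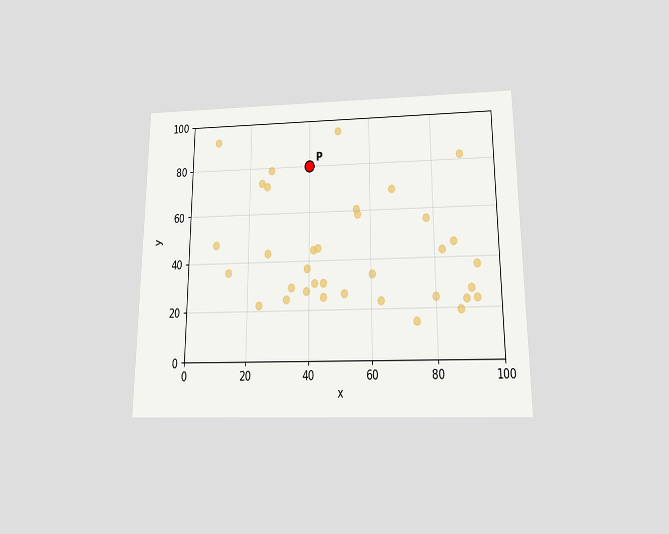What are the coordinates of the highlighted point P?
The chart is viewed slightly from below. Following the gridlines from P to each axis, P sits at (40, 80).

(40, 80)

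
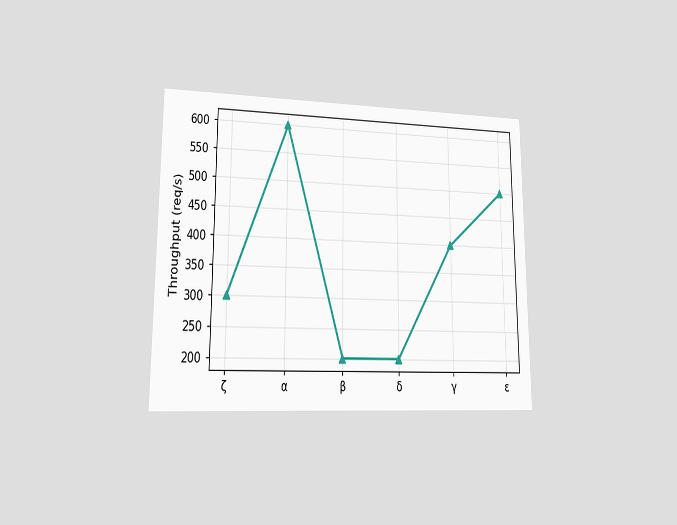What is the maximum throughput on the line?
The chart is viewed at a slight angle. The highest point is at α, and reading across to the y-axis gives 600req/s.

600req/s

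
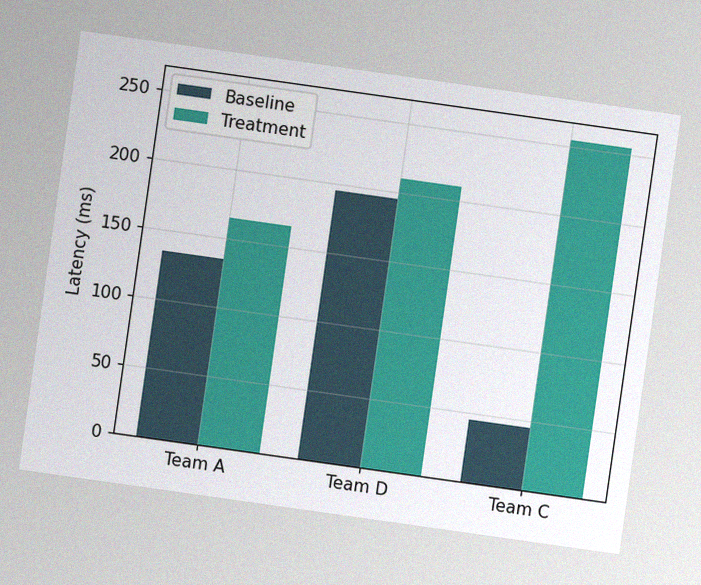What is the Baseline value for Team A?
The chart is tilted about 8° clockwise, with some photo noise. The Baseline bar at Team A reaches 135ms on the y-axis.

135ms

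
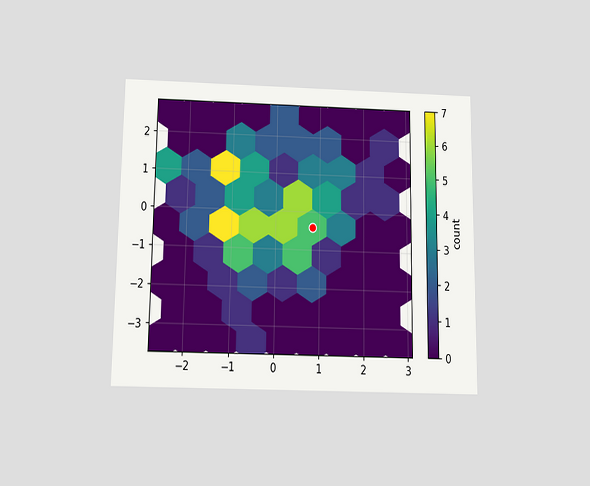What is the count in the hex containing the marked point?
5

The chart is viewed slightly from below. The marked hex reads 5 on the colorbar.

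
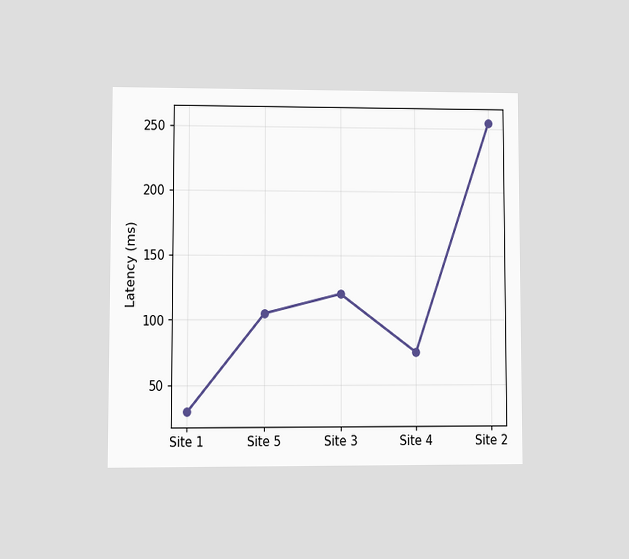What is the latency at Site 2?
255ms

The chart is viewed at a slight angle. At Site 2, the line is at 255ms.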